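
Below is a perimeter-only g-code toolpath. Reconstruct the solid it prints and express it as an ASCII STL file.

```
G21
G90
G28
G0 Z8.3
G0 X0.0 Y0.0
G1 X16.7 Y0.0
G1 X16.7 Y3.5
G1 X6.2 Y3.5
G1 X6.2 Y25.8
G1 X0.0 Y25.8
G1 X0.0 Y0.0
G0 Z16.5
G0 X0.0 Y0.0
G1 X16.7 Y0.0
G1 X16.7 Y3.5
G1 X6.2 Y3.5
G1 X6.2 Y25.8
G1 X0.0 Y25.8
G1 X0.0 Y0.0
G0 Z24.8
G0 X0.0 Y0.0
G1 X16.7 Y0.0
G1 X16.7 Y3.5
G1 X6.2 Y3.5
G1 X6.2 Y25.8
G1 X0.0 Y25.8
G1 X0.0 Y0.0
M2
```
solid part
  facet normal 0.0000 0.0000 -1.0000
    outer loop
      vertex 16.7 3.5 0.0
      vertex 16.7 0.0 0.0
      vertex 0.0 0.0 0.0
    endloop
  endfacet
  facet normal 0.0000 0.0000 -1.0000
    outer loop
      vertex 6.2 3.5 0.0
      vertex 16.7 3.5 0.0
      vertex 0.0 0.0 0.0
    endloop
  endfacet
  facet normal 0.0000 0.0000 -1.0000
    outer loop
      vertex 6.2 25.8 0.0
      vertex 6.2 3.5 0.0
      vertex 0.0 0.0 0.0
    endloop
  endfacet
  facet normal 0.0000 0.0000 -1.0000
    outer loop
      vertex 0.0 25.8 0.0
      vertex 6.2 25.8 0.0
      vertex 0.0 0.0 0.0
    endloop
  endfacet
  facet normal 0.0000 0.0000 1.0000
    outer loop
      vertex 0.0 0.0 24.8
      vertex 16.7 0.0 24.8
      vertex 16.7 3.5 24.8
    endloop
  endfacet
  facet normal 0.0000 0.0000 1.0000
    outer loop
      vertex 0.0 0.0 24.8
      vertex 16.7 3.5 24.8
      vertex 6.2 3.5 24.8
    endloop
  endfacet
  facet normal 0.0000 0.0000 1.0000
    outer loop
      vertex 0.0 0.0 24.8
      vertex 6.2 3.5 24.8
      vertex 6.2 25.8 24.8
    endloop
  endfacet
  facet normal 0.0000 0.0000 1.0000
    outer loop
      vertex 0.0 0.0 24.8
      vertex 6.2 25.8 24.8
      vertex 0.0 25.8 24.8
    endloop
  endfacet
  facet normal 0.0000 -1.0000 0.0000
    outer loop
      vertex 0.0 0.0 0.0
      vertex 16.7 0.0 0.0
      vertex 16.7 0.0 24.8
    endloop
  endfacet
  facet normal 0.0000 -1.0000 0.0000
    outer loop
      vertex 0.0 0.0 0.0
      vertex 16.7 0.0 24.8
      vertex 0.0 0.0 24.8
    endloop
  endfacet
  facet normal 1.0000 0.0000 0.0000
    outer loop
      vertex 16.7 0.0 0.0
      vertex 16.7 3.5 0.0
      vertex 16.7 3.5 24.8
    endloop
  endfacet
  facet normal 1.0000 0.0000 0.0000
    outer loop
      vertex 16.7 0.0 0.0
      vertex 16.7 3.5 24.8
      vertex 16.7 0.0 24.8
    endloop
  endfacet
  facet normal 0.0000 1.0000 0.0000
    outer loop
      vertex 16.7 3.5 0.0
      vertex 6.2 3.5 0.0
      vertex 6.2 3.5 24.8
    endloop
  endfacet
  facet normal 0.0000 1.0000 0.0000
    outer loop
      vertex 16.7 3.5 0.0
      vertex 6.2 3.5 24.8
      vertex 16.7 3.5 24.8
    endloop
  endfacet
  facet normal 1.0000 0.0000 0.0000
    outer loop
      vertex 6.2 3.5 0.0
      vertex 6.2 25.8 0.0
      vertex 6.2 25.8 24.8
    endloop
  endfacet
  facet normal 1.0000 0.0000 0.0000
    outer loop
      vertex 6.2 3.5 0.0
      vertex 6.2 25.8 24.8
      vertex 6.2 3.5 24.8
    endloop
  endfacet
  facet normal 0.0000 1.0000 0.0000
    outer loop
      vertex 6.2 25.8 0.0
      vertex 0.0 25.8 0.0
      vertex 0.0 25.8 24.8
    endloop
  endfacet
  facet normal 0.0000 1.0000 0.0000
    outer loop
      vertex 6.2 25.8 0.0
      vertex 0.0 25.8 24.8
      vertex 6.2 25.8 24.8
    endloop
  endfacet
  facet normal -1.0000 0.0000 0.0000
    outer loop
      vertex 0.0 25.8 0.0
      vertex 0.0 0.0 0.0
      vertex 0.0 0.0 24.8
    endloop
  endfacet
  facet normal -1.0000 0.0000 0.0000
    outer loop
      vertex 0.0 25.8 0.0
      vertex 0.0 0.0 24.8
      vertex 0.0 25.8 24.8
    endloop
  endfacet
endsolid part

The G0 Z moves step by Δz≈8.3 mm. Every layer's G1 loop is the same polygon, so the solid is a straight extrusion of it from z=0 to z≈24.8. Closing with flat bottom and top caps and triangulating gives 20 facets — an L-shaped prism: outer 16.7 × 25.8 mm, arm thicknesses ≈ 3.5 mm (horizontal) and 6.2 mm (vertical), extruded 24.8 mm in z.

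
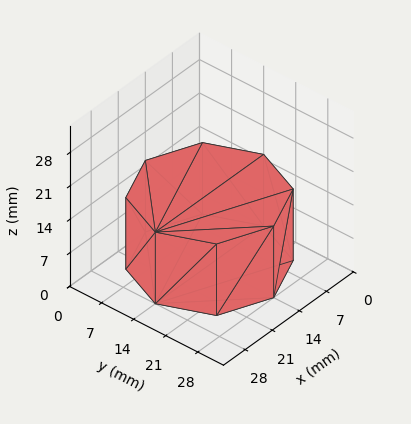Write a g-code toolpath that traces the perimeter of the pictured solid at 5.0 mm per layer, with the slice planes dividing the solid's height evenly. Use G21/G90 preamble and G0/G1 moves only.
Reading the render: the shape is a regular 8-sided prism (a cylinder approximated with 8 flat sides), circumscribed radius ≈ 14 mm, height ≈ 15 mm (dimensions read to the nearest mm from the axis ticks). For the g-code, the solid's height is divided into equal slices at the stated Δz and each level perimeter traced with G1 moves after a G0 lift.

; perimeter-only toolpath
G21 ; units = mm
G90 ; absolute positioning
G28 ; home
; layer 1
G0 Z5.0
G0 X28.0 Y14.0
G1 X23.9 Y23.9
G1 X14.0 Y28.0
G1 X4.1 Y23.9
G1 X0.0 Y14.0
G1 X4.1 Y4.1
G1 X14.0 Y0.0
G1 X23.9 Y4.1
G1 X28.0 Y14.0
; layer 2
G0 Z10.0
G0 X28.0 Y14.0
G1 X23.9 Y23.9
G1 X14.0 Y28.0
G1 X4.1 Y23.9
G1 X0.0 Y14.0
G1 X4.1 Y4.1
G1 X14.0 Y0.0
G1 X23.9 Y4.1
G1 X28.0 Y14.0
; layer 3
G0 Z15.0
G0 X28.0 Y14.0
G1 X23.9 Y23.9
G1 X14.0 Y28.0
G1 X4.1 Y23.9
G1 X0.0 Y14.0
G1 X4.1 Y4.1
G1 X14.0 Y0.0
G1 X23.9 Y4.1
G1 X28.0 Y14.0
M2 ; end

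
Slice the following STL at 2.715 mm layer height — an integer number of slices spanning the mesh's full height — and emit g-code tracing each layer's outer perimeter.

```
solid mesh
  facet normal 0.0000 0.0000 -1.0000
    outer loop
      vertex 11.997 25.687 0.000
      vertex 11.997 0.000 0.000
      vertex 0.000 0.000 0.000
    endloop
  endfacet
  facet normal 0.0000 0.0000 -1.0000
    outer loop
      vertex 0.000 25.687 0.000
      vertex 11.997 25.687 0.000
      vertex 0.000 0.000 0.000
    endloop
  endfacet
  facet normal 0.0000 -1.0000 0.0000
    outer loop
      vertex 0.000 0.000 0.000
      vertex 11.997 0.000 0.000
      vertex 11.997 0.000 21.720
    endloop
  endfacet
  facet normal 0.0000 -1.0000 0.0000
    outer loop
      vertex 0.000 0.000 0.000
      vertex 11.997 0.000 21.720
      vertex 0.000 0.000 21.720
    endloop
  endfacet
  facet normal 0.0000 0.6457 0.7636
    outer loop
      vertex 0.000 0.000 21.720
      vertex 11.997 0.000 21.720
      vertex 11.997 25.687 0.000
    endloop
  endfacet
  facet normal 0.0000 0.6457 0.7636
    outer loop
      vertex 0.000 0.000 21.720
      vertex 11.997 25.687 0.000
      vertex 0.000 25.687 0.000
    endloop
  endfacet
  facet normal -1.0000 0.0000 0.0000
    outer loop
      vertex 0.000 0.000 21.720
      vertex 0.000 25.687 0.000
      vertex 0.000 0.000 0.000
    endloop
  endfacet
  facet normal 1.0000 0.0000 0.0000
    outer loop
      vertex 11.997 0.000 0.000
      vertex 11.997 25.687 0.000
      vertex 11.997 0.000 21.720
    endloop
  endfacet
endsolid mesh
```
; perimeter-only toolpath
G21 ; units = mm
G90 ; absolute positioning
G28 ; home
; layer 1
G0 Z2.715
G0 X0.000 Y0.000
G1 X11.997 Y0.000
G1 X11.997 Y22.476
G1 X0.000 Y22.476
G1 X0.000 Y0.000
; layer 2
G0 Z5.430
G0 X0.000 Y0.000
G1 X11.997 Y0.000
G1 X11.997 Y19.265
G1 X0.000 Y19.265
G1 X0.000 Y0.000
; layer 3
G0 Z8.145
G0 X0.000 Y0.000
G1 X11.997 Y0.000
G1 X11.997 Y16.054
G1 X0.000 Y16.054
G1 X0.000 Y0.000
; layer 4
G0 Z10.860
G0 X0.000 Y0.000
G1 X11.997 Y0.000
G1 X11.997 Y12.844
G1 X0.000 Y12.844
G1 X0.000 Y0.000
; layer 5
G0 Z13.575
G0 X0.000 Y0.000
G1 X11.997 Y0.000
G1 X11.997 Y9.633
G1 X0.000 Y9.633
G1 X0.000 Y0.000
; layer 6
G0 Z16.290
G0 X0.000 Y0.000
G1 X11.997 Y0.000
G1 X11.997 Y6.422
G1 X0.000 Y6.422
G1 X0.000 Y0.000
; layer 7
G0 Z19.005
G0 X0.000 Y0.000
G1 X11.997 Y0.000
G1 X11.997 Y3.211
G1 X0.000 Y3.211
G1 X0.000 Y0.000
M2 ; end

The solid is a wedge (ramp): 12 × 25.7 mm base, rising to 21.7 mm along the y=0 edge and sloping linearly to z=0 at y=25.7. Slicing at Δz = 2.715 mm — 8 equal slices spanning the solid's height, so layer i sits at z = i·h/8 — gives 7 non-empty perimeters. Each is a 4-segment closed polygon; G0 lifts to the layer z and rapids to the start vertex, then G1 traces the edges. The cross-section shrinks linearly with z (the slice at the apex is degenerate and omitted).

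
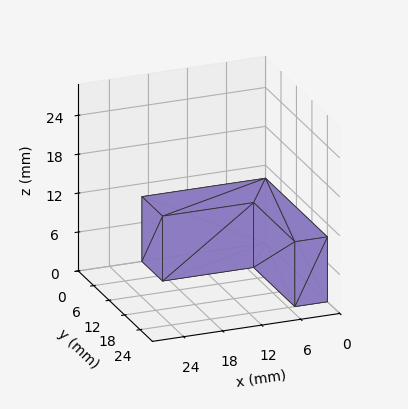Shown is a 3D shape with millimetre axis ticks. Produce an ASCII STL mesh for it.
Reading the render: the shape is an L-shaped prism: outer 19 × 24 mm, arm thicknesses ≈ 8 mm (horizontal) and 5 mm (vertical), extruded 10 mm in z (dimensions read to the nearest mm from the axis ticks). For the STL, each face is triangulated and given an outward normal.

solid part
  facet normal 0.0000 0.0000 -1.0000
    outer loop
      vertex 19.0 8.0 0.0
      vertex 19.0 0.0 0.0
      vertex 0.0 0.0 0.0
    endloop
  endfacet
  facet normal 0.0000 0.0000 -1.0000
    outer loop
      vertex 5.0 8.0 0.0
      vertex 19.0 8.0 0.0
      vertex 0.0 0.0 0.0
    endloop
  endfacet
  facet normal 0.0000 0.0000 -1.0000
    outer loop
      vertex 5.0 24.0 0.0
      vertex 5.0 8.0 0.0
      vertex 0.0 0.0 0.0
    endloop
  endfacet
  facet normal 0.0000 0.0000 -1.0000
    outer loop
      vertex 0.0 24.0 0.0
      vertex 5.0 24.0 0.0
      vertex 0.0 0.0 0.0
    endloop
  endfacet
  facet normal 0.0000 0.0000 1.0000
    outer loop
      vertex 0.0 0.0 10.0
      vertex 19.0 0.0 10.0
      vertex 19.0 8.0 10.0
    endloop
  endfacet
  facet normal 0.0000 0.0000 1.0000
    outer loop
      vertex 0.0 0.0 10.0
      vertex 19.0 8.0 10.0
      vertex 5.0 8.0 10.0
    endloop
  endfacet
  facet normal 0.0000 0.0000 1.0000
    outer loop
      vertex 0.0 0.0 10.0
      vertex 5.0 8.0 10.0
      vertex 5.0 24.0 10.0
    endloop
  endfacet
  facet normal 0.0000 0.0000 1.0000
    outer loop
      vertex 0.0 0.0 10.0
      vertex 5.0 24.0 10.0
      vertex 0.0 24.0 10.0
    endloop
  endfacet
  facet normal 0.0000 -1.0000 0.0000
    outer loop
      vertex 0.0 0.0 0.0
      vertex 19.0 0.0 0.0
      vertex 19.0 0.0 10.0
    endloop
  endfacet
  facet normal 0.0000 -1.0000 0.0000
    outer loop
      vertex 0.0 0.0 0.0
      vertex 19.0 0.0 10.0
      vertex 0.0 0.0 10.0
    endloop
  endfacet
  facet normal 1.0000 0.0000 0.0000
    outer loop
      vertex 19.0 0.0 0.0
      vertex 19.0 8.0 0.0
      vertex 19.0 8.0 10.0
    endloop
  endfacet
  facet normal 1.0000 0.0000 0.0000
    outer loop
      vertex 19.0 0.0 0.0
      vertex 19.0 8.0 10.0
      vertex 19.0 0.0 10.0
    endloop
  endfacet
  facet normal 0.0000 1.0000 0.0000
    outer loop
      vertex 19.0 8.0 0.0
      vertex 5.0 8.0 0.0
      vertex 5.0 8.0 10.0
    endloop
  endfacet
  facet normal 0.0000 1.0000 0.0000
    outer loop
      vertex 19.0 8.0 0.0
      vertex 5.0 8.0 10.0
      vertex 19.0 8.0 10.0
    endloop
  endfacet
  facet normal 1.0000 0.0000 0.0000
    outer loop
      vertex 5.0 8.0 0.0
      vertex 5.0 24.0 0.0
      vertex 5.0 24.0 10.0
    endloop
  endfacet
  facet normal 1.0000 0.0000 0.0000
    outer loop
      vertex 5.0 8.0 0.0
      vertex 5.0 24.0 10.0
      vertex 5.0 8.0 10.0
    endloop
  endfacet
  facet normal 0.0000 1.0000 0.0000
    outer loop
      vertex 5.0 24.0 0.0
      vertex 0.0 24.0 0.0
      vertex 0.0 24.0 10.0
    endloop
  endfacet
  facet normal 0.0000 1.0000 0.0000
    outer loop
      vertex 5.0 24.0 0.0
      vertex 0.0 24.0 10.0
      vertex 5.0 24.0 10.0
    endloop
  endfacet
  facet normal -1.0000 0.0000 0.0000
    outer loop
      vertex 0.0 24.0 0.0
      vertex 0.0 0.0 0.0
      vertex 0.0 0.0 10.0
    endloop
  endfacet
  facet normal -1.0000 0.0000 0.0000
    outer loop
      vertex 0.0 24.0 0.0
      vertex 0.0 0.0 10.0
      vertex 0.0 24.0 10.0
    endloop
  endfacet
endsolid part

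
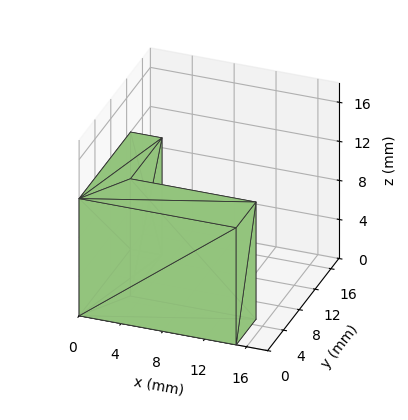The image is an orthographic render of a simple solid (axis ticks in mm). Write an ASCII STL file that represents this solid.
Reading the render: the shape is an L-shaped prism: outer 15 × 13 mm, arm thicknesses ≈ 5 mm (horizontal) and 3 mm (vertical), extruded 12 mm in z (dimensions read to the nearest mm from the axis ticks). For the STL, each face is triangulated and given an outward normal.

solid part
  facet normal 0.0000 0.0000 -1.0000
    outer loop
      vertex 15.0 5.0 0.0
      vertex 15.0 0.0 0.0
      vertex 0.0 0.0 0.0
    endloop
  endfacet
  facet normal 0.0000 0.0000 -1.0000
    outer loop
      vertex 3.0 5.0 0.0
      vertex 15.0 5.0 0.0
      vertex 0.0 0.0 0.0
    endloop
  endfacet
  facet normal 0.0000 0.0000 -1.0000
    outer loop
      vertex 3.0 13.0 0.0
      vertex 3.0 5.0 0.0
      vertex 0.0 0.0 0.0
    endloop
  endfacet
  facet normal 0.0000 0.0000 -1.0000
    outer loop
      vertex 0.0 13.0 0.0
      vertex 3.0 13.0 0.0
      vertex 0.0 0.0 0.0
    endloop
  endfacet
  facet normal 0.0000 0.0000 1.0000
    outer loop
      vertex 0.0 0.0 12.0
      vertex 15.0 0.0 12.0
      vertex 15.0 5.0 12.0
    endloop
  endfacet
  facet normal 0.0000 0.0000 1.0000
    outer loop
      vertex 0.0 0.0 12.0
      vertex 15.0 5.0 12.0
      vertex 3.0 5.0 12.0
    endloop
  endfacet
  facet normal 0.0000 0.0000 1.0000
    outer loop
      vertex 0.0 0.0 12.0
      vertex 3.0 5.0 12.0
      vertex 3.0 13.0 12.0
    endloop
  endfacet
  facet normal 0.0000 0.0000 1.0000
    outer loop
      vertex 0.0 0.0 12.0
      vertex 3.0 13.0 12.0
      vertex 0.0 13.0 12.0
    endloop
  endfacet
  facet normal 0.0000 -1.0000 0.0000
    outer loop
      vertex 0.0 0.0 0.0
      vertex 15.0 0.0 0.0
      vertex 15.0 0.0 12.0
    endloop
  endfacet
  facet normal 0.0000 -1.0000 0.0000
    outer loop
      vertex 0.0 0.0 0.0
      vertex 15.0 0.0 12.0
      vertex 0.0 0.0 12.0
    endloop
  endfacet
  facet normal 1.0000 0.0000 0.0000
    outer loop
      vertex 15.0 0.0 0.0
      vertex 15.0 5.0 0.0
      vertex 15.0 5.0 12.0
    endloop
  endfacet
  facet normal 1.0000 0.0000 0.0000
    outer loop
      vertex 15.0 0.0 0.0
      vertex 15.0 5.0 12.0
      vertex 15.0 0.0 12.0
    endloop
  endfacet
  facet normal 0.0000 1.0000 0.0000
    outer loop
      vertex 15.0 5.0 0.0
      vertex 3.0 5.0 0.0
      vertex 3.0 5.0 12.0
    endloop
  endfacet
  facet normal 0.0000 1.0000 0.0000
    outer loop
      vertex 15.0 5.0 0.0
      vertex 3.0 5.0 12.0
      vertex 15.0 5.0 12.0
    endloop
  endfacet
  facet normal 1.0000 0.0000 0.0000
    outer loop
      vertex 3.0 5.0 0.0
      vertex 3.0 13.0 0.0
      vertex 3.0 13.0 12.0
    endloop
  endfacet
  facet normal 1.0000 0.0000 0.0000
    outer loop
      vertex 3.0 5.0 0.0
      vertex 3.0 13.0 12.0
      vertex 3.0 5.0 12.0
    endloop
  endfacet
  facet normal 0.0000 1.0000 0.0000
    outer loop
      vertex 3.0 13.0 0.0
      vertex 0.0 13.0 0.0
      vertex 0.0 13.0 12.0
    endloop
  endfacet
  facet normal 0.0000 1.0000 0.0000
    outer loop
      vertex 3.0 13.0 0.0
      vertex 0.0 13.0 12.0
      vertex 3.0 13.0 12.0
    endloop
  endfacet
  facet normal -1.0000 0.0000 0.0000
    outer loop
      vertex 0.0 13.0 0.0
      vertex 0.0 0.0 0.0
      vertex 0.0 0.0 12.0
    endloop
  endfacet
  facet normal -1.0000 0.0000 0.0000
    outer loop
      vertex 0.0 13.0 0.0
      vertex 0.0 0.0 12.0
      vertex 0.0 13.0 12.0
    endloop
  endfacet
endsolid part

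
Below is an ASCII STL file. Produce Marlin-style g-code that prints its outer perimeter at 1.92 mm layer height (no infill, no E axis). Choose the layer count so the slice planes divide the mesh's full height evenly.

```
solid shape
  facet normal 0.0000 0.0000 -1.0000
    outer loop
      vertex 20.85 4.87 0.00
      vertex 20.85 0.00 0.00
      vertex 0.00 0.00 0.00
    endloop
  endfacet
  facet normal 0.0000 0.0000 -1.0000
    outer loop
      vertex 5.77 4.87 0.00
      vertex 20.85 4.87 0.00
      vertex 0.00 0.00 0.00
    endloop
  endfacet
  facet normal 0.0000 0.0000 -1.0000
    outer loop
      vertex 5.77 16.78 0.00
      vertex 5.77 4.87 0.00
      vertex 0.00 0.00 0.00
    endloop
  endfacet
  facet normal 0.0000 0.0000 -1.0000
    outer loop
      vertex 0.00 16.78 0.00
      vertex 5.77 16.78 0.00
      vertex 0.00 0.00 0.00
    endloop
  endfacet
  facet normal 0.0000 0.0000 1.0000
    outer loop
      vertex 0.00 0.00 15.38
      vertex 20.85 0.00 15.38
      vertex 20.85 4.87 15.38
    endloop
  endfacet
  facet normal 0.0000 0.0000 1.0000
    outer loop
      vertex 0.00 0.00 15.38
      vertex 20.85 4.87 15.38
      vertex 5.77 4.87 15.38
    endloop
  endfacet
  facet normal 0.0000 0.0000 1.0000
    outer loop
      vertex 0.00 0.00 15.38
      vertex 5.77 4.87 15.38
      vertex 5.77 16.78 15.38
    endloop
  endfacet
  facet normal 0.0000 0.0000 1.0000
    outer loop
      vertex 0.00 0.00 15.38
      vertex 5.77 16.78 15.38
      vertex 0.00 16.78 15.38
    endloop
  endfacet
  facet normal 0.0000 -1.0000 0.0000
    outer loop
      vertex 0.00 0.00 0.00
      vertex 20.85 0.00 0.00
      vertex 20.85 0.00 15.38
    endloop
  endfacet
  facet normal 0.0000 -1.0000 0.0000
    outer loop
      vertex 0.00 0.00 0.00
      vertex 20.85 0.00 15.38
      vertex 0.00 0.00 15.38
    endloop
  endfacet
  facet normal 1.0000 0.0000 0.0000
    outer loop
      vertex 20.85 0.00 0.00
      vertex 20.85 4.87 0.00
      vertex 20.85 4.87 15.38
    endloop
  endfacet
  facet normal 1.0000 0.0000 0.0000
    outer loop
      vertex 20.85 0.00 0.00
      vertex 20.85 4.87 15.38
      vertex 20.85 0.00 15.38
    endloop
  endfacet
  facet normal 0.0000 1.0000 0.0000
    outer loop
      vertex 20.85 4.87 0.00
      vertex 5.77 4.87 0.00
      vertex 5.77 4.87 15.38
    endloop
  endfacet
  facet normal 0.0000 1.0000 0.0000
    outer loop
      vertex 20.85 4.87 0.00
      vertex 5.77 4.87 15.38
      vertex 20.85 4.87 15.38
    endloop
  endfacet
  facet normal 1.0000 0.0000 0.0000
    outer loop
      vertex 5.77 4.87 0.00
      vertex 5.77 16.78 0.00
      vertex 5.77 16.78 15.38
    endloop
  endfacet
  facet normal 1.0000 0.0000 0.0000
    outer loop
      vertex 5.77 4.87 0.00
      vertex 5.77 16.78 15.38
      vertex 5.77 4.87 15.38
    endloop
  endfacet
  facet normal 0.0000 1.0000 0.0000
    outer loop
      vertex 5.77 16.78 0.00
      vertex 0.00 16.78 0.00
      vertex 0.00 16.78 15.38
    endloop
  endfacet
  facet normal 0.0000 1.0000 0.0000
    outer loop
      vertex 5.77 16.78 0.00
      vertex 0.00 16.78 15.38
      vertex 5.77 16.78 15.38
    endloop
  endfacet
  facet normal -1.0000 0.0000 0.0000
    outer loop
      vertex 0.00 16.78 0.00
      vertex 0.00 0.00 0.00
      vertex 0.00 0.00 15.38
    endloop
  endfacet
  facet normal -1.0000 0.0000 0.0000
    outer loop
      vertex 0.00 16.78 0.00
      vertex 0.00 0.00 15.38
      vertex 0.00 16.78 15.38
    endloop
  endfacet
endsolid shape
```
; perimeter-only toolpath
G21 ; units = mm
G90 ; absolute positioning
G28 ; home
; layer 1
G0 Z1.92
G0 X0.00 Y0.00
G1 X20.85 Y0.00
G1 X20.85 Y4.87
G1 X5.77 Y4.87
G1 X5.77 Y16.78
G1 X0.00 Y16.78
G1 X0.00 Y0.00
; layer 2
G0 Z3.85
G0 X0.00 Y0.00
G1 X20.85 Y0.00
G1 X20.85 Y4.87
G1 X5.77 Y4.87
G1 X5.77 Y16.78
G1 X0.00 Y16.78
G1 X0.00 Y0.00
; layer 3
G0 Z5.77
G0 X0.00 Y0.00
G1 X20.85 Y0.00
G1 X20.85 Y4.87
G1 X5.77 Y4.87
G1 X5.77 Y16.78
G1 X0.00 Y16.78
G1 X0.00 Y0.00
; layer 4
G0 Z7.69
G0 X0.00 Y0.00
G1 X20.85 Y0.00
G1 X20.85 Y4.87
G1 X5.77 Y4.87
G1 X5.77 Y16.78
G1 X0.00 Y16.78
G1 X0.00 Y0.00
; layer 5
G0 Z9.61
G0 X0.00 Y0.00
G1 X20.85 Y0.00
G1 X20.85 Y4.87
G1 X5.77 Y4.87
G1 X5.77 Y16.78
G1 X0.00 Y16.78
G1 X0.00 Y0.00
; layer 6
G0 Z11.54
G0 X0.00 Y0.00
G1 X20.85 Y0.00
G1 X20.85 Y4.87
G1 X5.77 Y4.87
G1 X5.77 Y16.78
G1 X0.00 Y16.78
G1 X0.00 Y0.00
; layer 7
G0 Z13.46
G0 X0.00 Y0.00
G1 X20.85 Y0.00
G1 X20.85 Y4.87
G1 X5.77 Y4.87
G1 X5.77 Y16.78
G1 X0.00 Y16.78
G1 X0.00 Y0.00
; layer 8
G0 Z15.38
G0 X0.00 Y0.00
G1 X20.85 Y0.00
G1 X20.85 Y4.87
G1 X5.77 Y4.87
G1 X5.77 Y16.78
G1 X0.00 Y16.78
G1 X0.00 Y0.00
M2 ; end

The solid is an L-shaped prism: outer 20.9 × 16.8 mm, arm thicknesses ≈ 4.87 mm (horizontal) and 5.77 mm (vertical), extruded 15.4 mm in z. Slicing at Δz = 1.92 mm — 8 equal slices spanning the solid's height, so layer i sits at z = i·h/8 — gives 8 non-empty perimeters. Each is a 6-segment closed polygon; G0 lifts to the layer z and rapids to the start vertex, then G1 traces the edges.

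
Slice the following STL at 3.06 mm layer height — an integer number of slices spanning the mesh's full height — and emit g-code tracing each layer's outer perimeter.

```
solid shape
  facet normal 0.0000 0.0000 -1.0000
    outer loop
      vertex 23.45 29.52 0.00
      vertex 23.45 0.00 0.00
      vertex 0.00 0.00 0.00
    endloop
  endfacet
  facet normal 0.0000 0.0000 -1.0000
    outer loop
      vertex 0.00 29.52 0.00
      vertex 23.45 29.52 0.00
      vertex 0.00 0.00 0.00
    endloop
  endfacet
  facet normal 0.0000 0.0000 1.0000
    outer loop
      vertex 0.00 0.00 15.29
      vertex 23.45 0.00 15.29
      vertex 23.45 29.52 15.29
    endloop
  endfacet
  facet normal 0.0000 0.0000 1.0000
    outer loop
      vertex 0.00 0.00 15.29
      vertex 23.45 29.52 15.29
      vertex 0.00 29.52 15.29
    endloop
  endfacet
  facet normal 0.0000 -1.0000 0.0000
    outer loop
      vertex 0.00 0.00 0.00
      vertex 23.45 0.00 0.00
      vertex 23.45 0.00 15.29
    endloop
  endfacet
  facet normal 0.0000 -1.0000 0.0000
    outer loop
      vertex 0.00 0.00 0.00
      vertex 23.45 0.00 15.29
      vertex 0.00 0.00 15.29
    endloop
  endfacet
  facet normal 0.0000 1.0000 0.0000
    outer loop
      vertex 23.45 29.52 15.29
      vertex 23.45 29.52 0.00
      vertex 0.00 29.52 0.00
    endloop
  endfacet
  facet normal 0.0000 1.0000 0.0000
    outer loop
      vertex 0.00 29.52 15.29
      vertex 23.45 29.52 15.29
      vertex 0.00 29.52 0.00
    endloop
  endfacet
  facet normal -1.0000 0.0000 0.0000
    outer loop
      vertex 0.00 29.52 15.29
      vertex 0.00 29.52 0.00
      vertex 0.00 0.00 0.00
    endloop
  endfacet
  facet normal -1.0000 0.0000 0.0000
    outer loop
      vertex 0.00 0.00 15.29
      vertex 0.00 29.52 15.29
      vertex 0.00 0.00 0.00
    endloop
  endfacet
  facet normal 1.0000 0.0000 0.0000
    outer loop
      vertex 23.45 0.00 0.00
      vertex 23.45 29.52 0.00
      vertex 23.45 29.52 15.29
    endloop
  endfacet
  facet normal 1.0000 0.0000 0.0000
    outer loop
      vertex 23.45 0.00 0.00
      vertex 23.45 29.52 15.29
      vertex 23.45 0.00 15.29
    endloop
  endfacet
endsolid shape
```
; perimeter-only toolpath
G21 ; units = mm
G90 ; absolute positioning
G28 ; home
; layer 1
G0 Z3.06
G0 X0.00 Y0.00
G1 X23.45 Y0.00
G1 X23.45 Y29.52
G1 X0.00 Y29.52
G1 X0.00 Y0.00
; layer 2
G0 Z6.12
G0 X0.00 Y0.00
G1 X23.45 Y0.00
G1 X23.45 Y29.52
G1 X0.00 Y29.52
G1 X0.00 Y0.00
; layer 3
G0 Z9.17
G0 X0.00 Y0.00
G1 X23.45 Y0.00
G1 X23.45 Y29.52
G1 X0.00 Y29.52
G1 X0.00 Y0.00
; layer 4
G0 Z12.23
G0 X0.00 Y0.00
G1 X23.45 Y0.00
G1 X23.45 Y29.52
G1 X0.00 Y29.52
G1 X0.00 Y0.00
; layer 5
G0 Z15.29
G0 X0.00 Y0.00
G1 X23.45 Y0.00
G1 X23.45 Y29.52
G1 X0.00 Y29.52
G1 X0.00 Y0.00
M2 ; end

The solid is a rectangular box, roughly 23.4 × 29.5 mm footprint and 15.3 mm tall. Slicing at Δz = 3.06 mm — 5 equal slices spanning the solid's height, so layer i sits at z = i·h/5 — gives 5 non-empty perimeters. Each is a 4-segment closed polygon; G0 lifts to the layer z and rapids to the start vertex, then G1 traces the edges.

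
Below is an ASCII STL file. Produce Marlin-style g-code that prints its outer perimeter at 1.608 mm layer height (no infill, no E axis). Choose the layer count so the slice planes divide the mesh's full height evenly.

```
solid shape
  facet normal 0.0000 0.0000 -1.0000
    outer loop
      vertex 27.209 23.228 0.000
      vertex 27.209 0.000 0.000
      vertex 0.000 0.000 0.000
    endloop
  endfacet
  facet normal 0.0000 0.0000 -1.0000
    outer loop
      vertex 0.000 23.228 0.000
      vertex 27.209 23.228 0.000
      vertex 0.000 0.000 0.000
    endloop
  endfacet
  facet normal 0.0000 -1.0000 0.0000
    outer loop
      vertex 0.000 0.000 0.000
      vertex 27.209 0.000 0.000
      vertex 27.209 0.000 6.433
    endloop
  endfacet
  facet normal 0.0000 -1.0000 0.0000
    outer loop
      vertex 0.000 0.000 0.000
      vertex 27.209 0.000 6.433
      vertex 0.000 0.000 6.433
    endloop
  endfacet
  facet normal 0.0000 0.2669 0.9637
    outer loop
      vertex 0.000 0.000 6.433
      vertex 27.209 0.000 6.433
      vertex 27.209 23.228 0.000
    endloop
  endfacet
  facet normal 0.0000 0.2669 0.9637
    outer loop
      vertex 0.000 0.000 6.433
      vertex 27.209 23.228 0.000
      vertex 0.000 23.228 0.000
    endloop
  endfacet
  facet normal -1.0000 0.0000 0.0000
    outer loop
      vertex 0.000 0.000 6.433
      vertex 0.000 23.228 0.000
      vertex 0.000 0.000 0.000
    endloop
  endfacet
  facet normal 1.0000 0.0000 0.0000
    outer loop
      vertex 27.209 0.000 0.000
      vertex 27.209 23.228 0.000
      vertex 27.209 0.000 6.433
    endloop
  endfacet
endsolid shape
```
; perimeter-only toolpath
G21 ; units = mm
G90 ; absolute positioning
G28 ; home
; layer 1
G0 Z1.608
G0 X0.000 Y0.000
G1 X27.209 Y0.000
G1 X27.209 Y17.421
G1 X0.000 Y17.421
G1 X0.000 Y0.000
; layer 2
G0 Z3.216
G0 X0.000 Y0.000
G1 X27.209 Y0.000
G1 X27.209 Y11.614
G1 X0.000 Y11.614
G1 X0.000 Y0.000
; layer 3
G0 Z4.825
G0 X0.000 Y0.000
G1 X27.209 Y0.000
G1 X27.209 Y5.807
G1 X0.000 Y5.807
G1 X0.000 Y0.000
M2 ; end

The solid is a wedge (ramp): 27.2 × 23.2 mm base, rising to 6.43 mm along the y=0 edge and sloping linearly to z=0 at y=23.2. Slicing at Δz = 1.608 mm — 4 equal slices spanning the solid's height, so layer i sits at z = i·h/4 — gives 3 non-empty perimeters. Each is a 4-segment closed polygon; G0 lifts to the layer z and rapids to the start vertex, then G1 traces the edges. The cross-section shrinks linearly with z (the slice at the apex is degenerate and omitted).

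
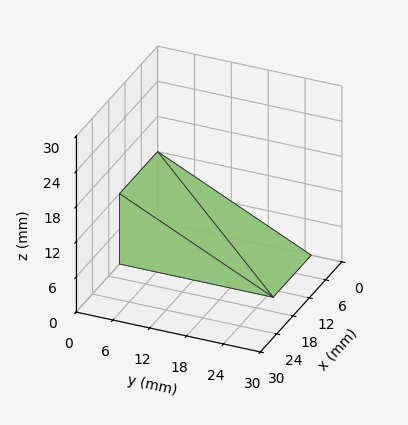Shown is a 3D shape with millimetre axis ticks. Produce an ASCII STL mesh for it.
Reading the render: the shape is a wedge (ramp): 14 × 25 mm base, rising to 12 mm along the y=0 edge and sloping linearly to z=0 at y=25 (dimensions read to the nearest mm from the axis ticks). For the STL, each face is triangulated and given an outward normal.

solid part
  facet normal 0.0000 0.0000 -1.0000
    outer loop
      vertex 14.0 25.0 0.0
      vertex 14.0 0.0 0.0
      vertex 0.0 0.0 0.0
    endloop
  endfacet
  facet normal 0.0000 0.0000 -1.0000
    outer loop
      vertex 0.0 25.0 0.0
      vertex 14.0 25.0 0.0
      vertex 0.0 0.0 0.0
    endloop
  endfacet
  facet normal 0.0000 -1.0000 0.0000
    outer loop
      vertex 0.0 0.0 0.0
      vertex 14.0 0.0 0.0
      vertex 14.0 0.0 12.0
    endloop
  endfacet
  facet normal 0.0000 -1.0000 0.0000
    outer loop
      vertex 0.0 0.0 0.0
      vertex 14.0 0.0 12.0
      vertex 0.0 0.0 12.0
    endloop
  endfacet
  facet normal 0.0000 0.4327 0.9015
    outer loop
      vertex 0.0 0.0 12.0
      vertex 14.0 0.0 12.0
      vertex 14.0 25.0 0.0
    endloop
  endfacet
  facet normal 0.0000 0.4327 0.9015
    outer loop
      vertex 0.0 0.0 12.0
      vertex 14.0 25.0 0.0
      vertex 0.0 25.0 0.0
    endloop
  endfacet
  facet normal -1.0000 0.0000 0.0000
    outer loop
      vertex 0.0 0.0 12.0
      vertex 0.0 25.0 0.0
      vertex 0.0 0.0 0.0
    endloop
  endfacet
  facet normal 1.0000 0.0000 0.0000
    outer loop
      vertex 14.0 0.0 0.0
      vertex 14.0 25.0 0.0
      vertex 14.0 0.0 12.0
    endloop
  endfacet
endsolid part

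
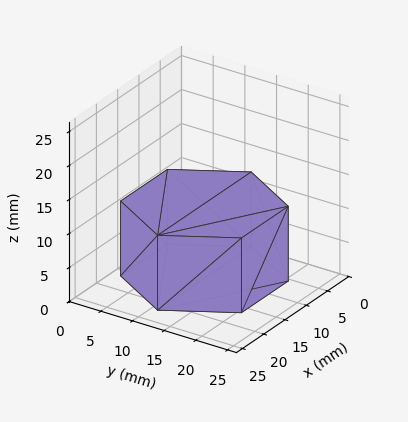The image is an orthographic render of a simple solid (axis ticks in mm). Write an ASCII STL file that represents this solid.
Reading the render: the shape is a regular 6-sided prism (a cylinder approximated with 6 flat sides), circumscribed radius ≈ 11 mm, height ≈ 11 mm (dimensions read to the nearest mm from the axis ticks). For the STL, each face is triangulated and given an outward normal.

solid part
  facet normal 0.0000 0.0000 -1.0000
    outer loop
      vertex 5.50 20.53 0.00
      vertex 16.50 20.53 0.00
      vertex 22.00 11.00 0.00
    endloop
  endfacet
  facet normal 0.0000 0.0000 -1.0000
    outer loop
      vertex 0.00 11.00 0.00
      vertex 5.50 20.53 0.00
      vertex 22.00 11.00 0.00
    endloop
  endfacet
  facet normal 0.0000 0.0000 -1.0000
    outer loop
      vertex 5.50 1.47 0.00
      vertex 0.00 11.00 0.00
      vertex 22.00 11.00 0.00
    endloop
  endfacet
  facet normal 0.0000 0.0000 -1.0000
    outer loop
      vertex 16.50 1.47 0.00
      vertex 5.50 1.47 0.00
      vertex 22.00 11.00 0.00
    endloop
  endfacet
  facet normal 0.0000 0.0000 1.0000
    outer loop
      vertex 22.00 11.00 11.00
      vertex 16.50 20.53 11.00
      vertex 5.50 20.53 11.00
    endloop
  endfacet
  facet normal 0.0000 0.0000 1.0000
    outer loop
      vertex 22.00 11.00 11.00
      vertex 5.50 20.53 11.00
      vertex 0.00 11.00 11.00
    endloop
  endfacet
  facet normal 0.0000 0.0000 1.0000
    outer loop
      vertex 22.00 11.00 11.00
      vertex 0.00 11.00 11.00
      vertex 5.50 1.47 11.00
    endloop
  endfacet
  facet normal 0.0000 0.0000 1.0000
    outer loop
      vertex 22.00 11.00 11.00
      vertex 5.50 1.47 11.00
      vertex 16.50 1.47 11.00
    endloop
  endfacet
  facet normal 0.8661 0.4999 0.0000
    outer loop
      vertex 22.00 11.00 0.00
      vertex 16.50 20.53 0.00
      vertex 16.50 20.53 11.00
    endloop
  endfacet
  facet normal 0.8661 0.4999 0.0000
    outer loop
      vertex 22.00 11.00 0.00
      vertex 16.50 20.53 11.00
      vertex 22.00 11.00 11.00
    endloop
  endfacet
  facet normal 0.0000 1.0000 0.0000
    outer loop
      vertex 16.50 20.53 0.00
      vertex 5.50 20.53 0.00
      vertex 5.50 20.53 11.00
    endloop
  endfacet
  facet normal 0.0000 1.0000 0.0000
    outer loop
      vertex 16.50 20.53 0.00
      vertex 5.50 20.53 11.00
      vertex 16.50 20.53 11.00
    endloop
  endfacet
  facet normal -0.8661 0.4999 0.0000
    outer loop
      vertex 5.50 20.53 0.00
      vertex 0.00 11.00 0.00
      vertex 0.00 11.00 11.00
    endloop
  endfacet
  facet normal -0.8661 0.4999 0.0000
    outer loop
      vertex 5.50 20.53 0.00
      vertex 0.00 11.00 11.00
      vertex 5.50 20.53 11.00
    endloop
  endfacet
  facet normal -0.8661 -0.4999 0.0000
    outer loop
      vertex 0.00 11.00 0.00
      vertex 5.50 1.47 0.00
      vertex 5.50 1.47 11.00
    endloop
  endfacet
  facet normal -0.8661 -0.4999 0.0000
    outer loop
      vertex 0.00 11.00 0.00
      vertex 5.50 1.47 11.00
      vertex 0.00 11.00 11.00
    endloop
  endfacet
  facet normal 0.0000 -1.0000 0.0000
    outer loop
      vertex 5.50 1.47 0.00
      vertex 16.50 1.47 0.00
      vertex 16.50 1.47 11.00
    endloop
  endfacet
  facet normal 0.0000 -1.0000 0.0000
    outer loop
      vertex 5.50 1.47 0.00
      vertex 16.50 1.47 11.00
      vertex 5.50 1.47 11.00
    endloop
  endfacet
  facet normal 0.8661 -0.4999 0.0000
    outer loop
      vertex 16.50 1.47 0.00
      vertex 22.00 11.00 0.00
      vertex 22.00 11.00 11.00
    endloop
  endfacet
  facet normal 0.8661 -0.4999 0.0000
    outer loop
      vertex 16.50 1.47 0.00
      vertex 22.00 11.00 11.00
      vertex 16.50 1.47 11.00
    endloop
  endfacet
endsolid part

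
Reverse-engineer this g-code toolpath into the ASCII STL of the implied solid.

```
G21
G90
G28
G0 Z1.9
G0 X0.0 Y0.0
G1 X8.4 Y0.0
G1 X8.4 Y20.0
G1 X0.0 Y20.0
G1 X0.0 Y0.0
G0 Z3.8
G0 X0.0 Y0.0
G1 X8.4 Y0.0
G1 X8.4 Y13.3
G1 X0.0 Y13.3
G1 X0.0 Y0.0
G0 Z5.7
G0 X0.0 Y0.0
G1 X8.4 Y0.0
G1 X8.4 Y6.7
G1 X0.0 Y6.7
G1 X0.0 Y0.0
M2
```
solid part
  facet normal 0.0000 0.0000 -1.0000
    outer loop
      vertex 8.4 26.6 0.0
      vertex 8.4 0.0 0.0
      vertex 0.0 0.0 0.0
    endloop
  endfacet
  facet normal 0.0000 0.0000 -1.0000
    outer loop
      vertex 0.0 26.6 0.0
      vertex 8.4 26.6 0.0
      vertex 0.0 0.0 0.0
    endloop
  endfacet
  facet normal 0.0000 -1.0000 0.0000
    outer loop
      vertex 0.0 0.0 0.0
      vertex 8.4 0.0 0.0
      vertex 8.4 0.0 7.6
    endloop
  endfacet
  facet normal 0.0000 -1.0000 0.0000
    outer loop
      vertex 0.0 0.0 0.0
      vertex 8.4 0.0 7.6
      vertex 0.0 0.0 7.6
    endloop
  endfacet
  facet normal 0.0000 0.2747 0.9615
    outer loop
      vertex 0.0 0.0 7.6
      vertex 8.4 0.0 7.6
      vertex 8.4 26.6 0.0
    endloop
  endfacet
  facet normal 0.0000 0.2747 0.9615
    outer loop
      vertex 0.0 0.0 7.6
      vertex 8.4 26.6 0.0
      vertex 0.0 26.6 0.0
    endloop
  endfacet
  facet normal -1.0000 0.0000 0.0000
    outer loop
      vertex 0.0 0.0 7.6
      vertex 0.0 26.6 0.0
      vertex 0.0 0.0 0.0
    endloop
  endfacet
  facet normal 1.0000 0.0000 0.0000
    outer loop
      vertex 8.4 0.0 0.0
      vertex 8.4 26.6 0.0
      vertex 8.4 0.0 7.6
    endloop
  endfacet
endsolid part

The G0 Z moves step by Δz≈1.9 mm. The G1 loops shrink linearly with z, so the solid tapers from its base footprint up to z≈7.6. Closing with a flat bottom cap and the tapered top and triangulating gives 8 facets — a wedge (ramp): 8.4 × 26.6 mm base, rising to 7.6 mm along the y=0 edge and sloping linearly to z=0 at y=26.6.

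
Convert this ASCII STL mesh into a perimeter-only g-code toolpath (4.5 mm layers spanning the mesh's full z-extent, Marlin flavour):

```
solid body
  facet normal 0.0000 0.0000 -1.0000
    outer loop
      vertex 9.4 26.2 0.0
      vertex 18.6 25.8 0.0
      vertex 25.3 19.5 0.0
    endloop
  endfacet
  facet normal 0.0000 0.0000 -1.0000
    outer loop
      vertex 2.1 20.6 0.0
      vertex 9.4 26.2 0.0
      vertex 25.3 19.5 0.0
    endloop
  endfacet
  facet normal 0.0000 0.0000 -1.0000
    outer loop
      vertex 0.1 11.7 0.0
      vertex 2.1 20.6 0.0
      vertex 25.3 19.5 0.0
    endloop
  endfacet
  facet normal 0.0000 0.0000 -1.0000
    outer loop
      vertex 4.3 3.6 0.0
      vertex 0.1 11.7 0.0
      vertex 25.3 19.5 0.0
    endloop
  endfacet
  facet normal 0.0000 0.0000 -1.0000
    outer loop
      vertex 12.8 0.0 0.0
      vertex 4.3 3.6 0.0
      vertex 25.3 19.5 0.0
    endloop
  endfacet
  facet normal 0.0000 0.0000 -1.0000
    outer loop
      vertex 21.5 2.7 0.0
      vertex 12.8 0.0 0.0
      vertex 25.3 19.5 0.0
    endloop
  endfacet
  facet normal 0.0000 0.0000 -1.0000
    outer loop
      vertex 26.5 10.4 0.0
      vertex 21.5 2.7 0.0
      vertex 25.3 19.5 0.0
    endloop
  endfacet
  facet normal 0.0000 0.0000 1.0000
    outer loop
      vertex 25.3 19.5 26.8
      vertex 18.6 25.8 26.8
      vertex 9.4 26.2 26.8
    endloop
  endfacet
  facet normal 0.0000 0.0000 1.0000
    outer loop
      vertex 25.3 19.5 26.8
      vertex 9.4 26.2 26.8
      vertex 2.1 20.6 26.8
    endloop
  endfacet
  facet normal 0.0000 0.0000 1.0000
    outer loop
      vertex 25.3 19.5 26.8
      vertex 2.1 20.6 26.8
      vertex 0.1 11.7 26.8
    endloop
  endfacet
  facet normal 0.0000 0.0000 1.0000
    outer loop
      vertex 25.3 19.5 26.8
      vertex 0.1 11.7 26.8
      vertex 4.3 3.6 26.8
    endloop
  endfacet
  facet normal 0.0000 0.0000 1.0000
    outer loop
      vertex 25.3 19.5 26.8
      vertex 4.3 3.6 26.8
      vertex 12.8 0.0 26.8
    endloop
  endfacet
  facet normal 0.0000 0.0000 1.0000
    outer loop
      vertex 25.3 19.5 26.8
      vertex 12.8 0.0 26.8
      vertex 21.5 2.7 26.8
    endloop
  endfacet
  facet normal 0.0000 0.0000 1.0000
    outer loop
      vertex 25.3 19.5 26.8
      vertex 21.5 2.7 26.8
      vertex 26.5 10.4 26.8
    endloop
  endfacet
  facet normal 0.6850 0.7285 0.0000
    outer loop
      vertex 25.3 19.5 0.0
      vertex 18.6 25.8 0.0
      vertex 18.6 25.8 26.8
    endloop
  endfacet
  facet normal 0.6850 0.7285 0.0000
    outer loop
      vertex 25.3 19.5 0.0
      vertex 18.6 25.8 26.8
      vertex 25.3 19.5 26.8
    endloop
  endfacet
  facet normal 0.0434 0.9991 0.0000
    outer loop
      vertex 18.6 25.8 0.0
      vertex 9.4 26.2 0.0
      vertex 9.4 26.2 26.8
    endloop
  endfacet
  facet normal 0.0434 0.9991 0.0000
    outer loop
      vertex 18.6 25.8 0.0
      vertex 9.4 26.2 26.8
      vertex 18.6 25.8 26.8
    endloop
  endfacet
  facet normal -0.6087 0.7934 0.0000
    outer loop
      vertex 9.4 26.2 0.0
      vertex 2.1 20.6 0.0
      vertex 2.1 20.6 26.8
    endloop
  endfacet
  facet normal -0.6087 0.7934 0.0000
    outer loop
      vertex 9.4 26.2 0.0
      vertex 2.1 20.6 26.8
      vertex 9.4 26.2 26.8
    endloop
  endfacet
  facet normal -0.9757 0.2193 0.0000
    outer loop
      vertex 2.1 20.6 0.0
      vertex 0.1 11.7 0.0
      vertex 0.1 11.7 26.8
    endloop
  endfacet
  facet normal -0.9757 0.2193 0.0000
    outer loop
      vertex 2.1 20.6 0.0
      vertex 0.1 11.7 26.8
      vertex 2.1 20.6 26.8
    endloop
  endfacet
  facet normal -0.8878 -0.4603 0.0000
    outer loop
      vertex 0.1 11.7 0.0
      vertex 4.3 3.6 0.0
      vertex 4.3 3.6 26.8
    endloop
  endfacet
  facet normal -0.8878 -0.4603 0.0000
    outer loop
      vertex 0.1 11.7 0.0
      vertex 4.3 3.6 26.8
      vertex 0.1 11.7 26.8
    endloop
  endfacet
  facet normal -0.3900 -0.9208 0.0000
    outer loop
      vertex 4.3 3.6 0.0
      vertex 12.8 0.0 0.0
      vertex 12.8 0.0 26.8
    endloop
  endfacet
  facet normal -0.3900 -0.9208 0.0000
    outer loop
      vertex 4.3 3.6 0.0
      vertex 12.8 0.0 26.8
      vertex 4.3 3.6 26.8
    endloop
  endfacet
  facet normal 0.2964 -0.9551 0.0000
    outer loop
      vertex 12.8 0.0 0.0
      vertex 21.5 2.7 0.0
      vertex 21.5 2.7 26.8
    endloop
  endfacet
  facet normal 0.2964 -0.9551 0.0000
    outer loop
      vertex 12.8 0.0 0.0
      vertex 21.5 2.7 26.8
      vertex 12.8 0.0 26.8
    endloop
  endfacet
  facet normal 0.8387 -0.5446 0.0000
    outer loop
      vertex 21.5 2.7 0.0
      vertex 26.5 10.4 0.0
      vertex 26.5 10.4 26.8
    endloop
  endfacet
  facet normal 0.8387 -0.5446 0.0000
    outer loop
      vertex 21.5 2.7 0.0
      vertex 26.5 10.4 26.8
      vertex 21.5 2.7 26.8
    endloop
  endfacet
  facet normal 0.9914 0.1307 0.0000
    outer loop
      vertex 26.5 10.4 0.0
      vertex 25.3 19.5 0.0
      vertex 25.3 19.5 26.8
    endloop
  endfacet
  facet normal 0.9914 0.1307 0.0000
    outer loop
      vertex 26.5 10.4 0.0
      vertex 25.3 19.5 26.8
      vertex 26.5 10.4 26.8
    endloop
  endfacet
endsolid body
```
; perimeter-only toolpath
G21 ; units = mm
G90 ; absolute positioning
G28 ; home
; layer 1
G0 Z4.5
G0 X25.3 Y19.5
G1 X18.6 Y25.8
G1 X9.4 Y26.2
G1 X2.1 Y20.6
G1 X0.1 Y11.7
G1 X4.3 Y3.6
G1 X12.8 Y0.0
G1 X21.5 Y2.7
G1 X26.5 Y10.4
G1 X25.3 Y19.5
; layer 2
G0 Z8.9
G0 X25.3 Y19.5
G1 X18.6 Y25.8
G1 X9.4 Y26.2
G1 X2.1 Y20.6
G1 X0.1 Y11.7
G1 X4.3 Y3.6
G1 X12.8 Y0.0
G1 X21.5 Y2.7
G1 X26.5 Y10.4
G1 X25.3 Y19.5
; layer 3
G0 Z13.4
G0 X25.3 Y19.5
G1 X18.6 Y25.8
G1 X9.4 Y26.2
G1 X2.1 Y20.6
G1 X0.1 Y11.7
G1 X4.3 Y3.6
G1 X12.8 Y0.0
G1 X21.5 Y2.7
G1 X26.5 Y10.4
G1 X25.3 Y19.5
; layer 4
G0 Z17.9
G0 X25.3 Y19.5
G1 X18.6 Y25.8
G1 X9.4 Y26.2
G1 X2.1 Y20.6
G1 X0.1 Y11.7
G1 X4.3 Y3.6
G1 X12.8 Y0.0
G1 X21.5 Y2.7
G1 X26.5 Y10.4
G1 X25.3 Y19.5
; layer 5
G0 Z22.3
G0 X25.3 Y19.5
G1 X18.6 Y25.8
G1 X9.4 Y26.2
G1 X2.1 Y20.6
G1 X0.1 Y11.7
G1 X4.3 Y3.6
G1 X12.8 Y0.0
G1 X21.5 Y2.7
G1 X26.5 Y10.4
G1 X25.3 Y19.5
; layer 6
G0 Z26.8
G0 X25.3 Y19.5
G1 X18.6 Y25.8
G1 X9.4 Y26.2
G1 X2.1 Y20.6
G1 X0.1 Y11.7
G1 X4.3 Y3.6
G1 X12.8 Y0.0
G1 X21.5 Y2.7
G1 X26.5 Y10.4
G1 X25.3 Y19.5
M2 ; end

The solid is a regular 9-sided prism (a cylinder approximated with 9 flat sides), circumscribed radius ≈ 13.4 mm, height ≈ 26.8 mm. Slicing at Δz = 4.5 mm — 6 equal slices spanning the solid's height, so layer i sits at z = i·h/6 — gives 6 non-empty perimeters. Each is a 9-segment closed polygon; G0 lifts to the layer z and rapids to the start vertex, then G1 traces the edges.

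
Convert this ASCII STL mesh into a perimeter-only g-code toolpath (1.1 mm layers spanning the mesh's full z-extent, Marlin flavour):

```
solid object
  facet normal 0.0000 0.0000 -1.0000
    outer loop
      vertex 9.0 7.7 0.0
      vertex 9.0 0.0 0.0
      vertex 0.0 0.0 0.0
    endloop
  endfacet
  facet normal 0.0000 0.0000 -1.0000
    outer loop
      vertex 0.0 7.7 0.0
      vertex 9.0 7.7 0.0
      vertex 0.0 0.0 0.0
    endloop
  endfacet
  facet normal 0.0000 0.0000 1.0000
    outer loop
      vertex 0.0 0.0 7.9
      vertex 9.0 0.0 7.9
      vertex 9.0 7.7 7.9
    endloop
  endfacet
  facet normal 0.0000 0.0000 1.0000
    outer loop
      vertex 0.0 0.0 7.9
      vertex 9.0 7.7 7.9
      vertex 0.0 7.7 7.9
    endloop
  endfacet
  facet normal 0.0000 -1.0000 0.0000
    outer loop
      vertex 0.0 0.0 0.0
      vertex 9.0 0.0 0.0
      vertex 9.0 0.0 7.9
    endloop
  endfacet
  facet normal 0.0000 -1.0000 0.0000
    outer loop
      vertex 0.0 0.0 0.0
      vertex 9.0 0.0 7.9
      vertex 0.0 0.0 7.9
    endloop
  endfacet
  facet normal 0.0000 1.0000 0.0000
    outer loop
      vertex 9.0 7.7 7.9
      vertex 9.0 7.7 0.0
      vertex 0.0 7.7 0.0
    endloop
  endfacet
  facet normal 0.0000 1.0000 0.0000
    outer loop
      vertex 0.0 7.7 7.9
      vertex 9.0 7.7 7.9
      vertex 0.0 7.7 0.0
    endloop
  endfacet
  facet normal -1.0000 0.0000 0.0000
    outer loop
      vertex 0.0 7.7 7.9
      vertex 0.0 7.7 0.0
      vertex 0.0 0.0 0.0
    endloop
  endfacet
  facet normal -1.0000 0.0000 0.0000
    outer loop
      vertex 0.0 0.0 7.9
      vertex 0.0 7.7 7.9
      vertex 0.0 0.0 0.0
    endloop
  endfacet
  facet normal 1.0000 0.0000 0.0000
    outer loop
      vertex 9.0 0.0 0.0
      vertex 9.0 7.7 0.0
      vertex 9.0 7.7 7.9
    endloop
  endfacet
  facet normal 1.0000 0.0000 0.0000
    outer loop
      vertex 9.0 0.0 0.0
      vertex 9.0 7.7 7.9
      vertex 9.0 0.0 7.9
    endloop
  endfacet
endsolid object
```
; perimeter-only toolpath
G21 ; units = mm
G90 ; absolute positioning
G28 ; home
; layer 1
G0 Z1.1
G0 X0.0 Y0.0
G1 X9.0 Y0.0
G1 X9.0 Y7.7
G1 X0.0 Y7.7
G1 X0.0 Y0.0
; layer 2
G0 Z2.3
G0 X0.0 Y0.0
G1 X9.0 Y0.0
G1 X9.0 Y7.7
G1 X0.0 Y7.7
G1 X0.0 Y0.0
; layer 3
G0 Z3.4
G0 X0.0 Y0.0
G1 X9.0 Y0.0
G1 X9.0 Y7.7
G1 X0.0 Y7.7
G1 X0.0 Y0.0
; layer 4
G0 Z4.5
G0 X0.0 Y0.0
G1 X9.0 Y0.0
G1 X9.0 Y7.7
G1 X0.0 Y7.7
G1 X0.0 Y0.0
; layer 5
G0 Z5.6
G0 X0.0 Y0.0
G1 X9.0 Y0.0
G1 X9.0 Y7.7
G1 X0.0 Y7.7
G1 X0.0 Y0.0
; layer 6
G0 Z6.8
G0 X0.0 Y0.0
G1 X9.0 Y0.0
G1 X9.0 Y7.7
G1 X0.0 Y7.7
G1 X0.0 Y0.0
; layer 7
G0 Z7.9
G0 X0.0 Y0.0
G1 X9.0 Y0.0
G1 X9.0 Y7.7
G1 X0.0 Y7.7
G1 X0.0 Y0.0
M2 ; end

The solid is a rectangular box, roughly 9 × 7.7 mm footprint and 7.9 mm tall. Slicing at Δz = 1.1 mm — 7 equal slices spanning the solid's height, so layer i sits at z = i·h/7 — gives 7 non-empty perimeters. Each is a 4-segment closed polygon; G0 lifts to the layer z and rapids to the start vertex, then G1 traces the edges.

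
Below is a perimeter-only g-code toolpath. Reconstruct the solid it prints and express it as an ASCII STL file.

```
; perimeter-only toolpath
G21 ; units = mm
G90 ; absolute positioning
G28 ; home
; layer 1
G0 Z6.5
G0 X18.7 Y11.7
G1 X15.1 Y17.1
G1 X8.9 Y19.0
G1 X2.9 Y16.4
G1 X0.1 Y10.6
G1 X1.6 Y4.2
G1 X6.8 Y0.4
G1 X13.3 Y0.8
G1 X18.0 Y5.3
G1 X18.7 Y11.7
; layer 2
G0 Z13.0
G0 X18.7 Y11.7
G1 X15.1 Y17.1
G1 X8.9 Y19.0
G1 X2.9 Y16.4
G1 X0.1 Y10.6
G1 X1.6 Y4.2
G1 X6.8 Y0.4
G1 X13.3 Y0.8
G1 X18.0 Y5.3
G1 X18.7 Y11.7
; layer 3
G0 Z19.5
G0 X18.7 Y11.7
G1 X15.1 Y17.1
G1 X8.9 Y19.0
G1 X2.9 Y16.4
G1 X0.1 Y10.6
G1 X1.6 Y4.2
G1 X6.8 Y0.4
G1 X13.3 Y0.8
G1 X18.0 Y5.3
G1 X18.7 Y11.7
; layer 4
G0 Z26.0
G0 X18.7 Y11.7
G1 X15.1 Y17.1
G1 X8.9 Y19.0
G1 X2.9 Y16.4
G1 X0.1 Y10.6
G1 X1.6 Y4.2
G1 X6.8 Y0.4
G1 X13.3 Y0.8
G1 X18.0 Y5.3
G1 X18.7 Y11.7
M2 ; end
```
solid part
  facet normal 0.0000 0.0000 -1.0000
    outer loop
      vertex 8.9 19.0 0.0
      vertex 15.1 17.1 0.0
      vertex 18.7 11.7 0.0
    endloop
  endfacet
  facet normal 0.0000 0.0000 -1.0000
    outer loop
      vertex 2.9 16.4 0.0
      vertex 8.9 19.0 0.0
      vertex 18.7 11.7 0.0
    endloop
  endfacet
  facet normal 0.0000 0.0000 -1.0000
    outer loop
      vertex 0.1 10.6 0.0
      vertex 2.9 16.4 0.0
      vertex 18.7 11.7 0.0
    endloop
  endfacet
  facet normal 0.0000 0.0000 -1.0000
    outer loop
      vertex 1.6 4.2 0.0
      vertex 0.1 10.6 0.0
      vertex 18.7 11.7 0.0
    endloop
  endfacet
  facet normal 0.0000 0.0000 -1.0000
    outer loop
      vertex 6.8 0.4 0.0
      vertex 1.6 4.2 0.0
      vertex 18.7 11.7 0.0
    endloop
  endfacet
  facet normal 0.0000 0.0000 -1.0000
    outer loop
      vertex 13.3 0.8 0.0
      vertex 6.8 0.4 0.0
      vertex 18.7 11.7 0.0
    endloop
  endfacet
  facet normal 0.0000 0.0000 -1.0000
    outer loop
      vertex 18.0 5.3 0.0
      vertex 13.3 0.8 0.0
      vertex 18.7 11.7 0.0
    endloop
  endfacet
  facet normal 0.0000 0.0000 1.0000
    outer loop
      vertex 18.7 11.7 26.0
      vertex 15.1 17.1 26.0
      vertex 8.9 19.0 26.0
    endloop
  endfacet
  facet normal 0.0000 0.0000 1.0000
    outer loop
      vertex 18.7 11.7 26.0
      vertex 8.9 19.0 26.0
      vertex 2.9 16.4 26.0
    endloop
  endfacet
  facet normal 0.0000 0.0000 1.0000
    outer loop
      vertex 18.7 11.7 26.0
      vertex 2.9 16.4 26.0
      vertex 0.1 10.6 26.0
    endloop
  endfacet
  facet normal 0.0000 0.0000 1.0000
    outer loop
      vertex 18.7 11.7 26.0
      vertex 0.1 10.6 26.0
      vertex 1.6 4.2 26.0
    endloop
  endfacet
  facet normal 0.0000 0.0000 1.0000
    outer loop
      vertex 18.7 11.7 26.0
      vertex 1.6 4.2 26.0
      vertex 6.8 0.4 26.0
    endloop
  endfacet
  facet normal 0.0000 0.0000 1.0000
    outer loop
      vertex 18.7 11.7 26.0
      vertex 6.8 0.4 26.0
      vertex 13.3 0.8 26.0
    endloop
  endfacet
  facet normal 0.0000 0.0000 1.0000
    outer loop
      vertex 18.7 11.7 26.0
      vertex 13.3 0.8 26.0
      vertex 18.0 5.3 26.0
    endloop
  endfacet
  facet normal 0.8321 0.5547 0.0000
    outer loop
      vertex 18.7 11.7 0.0
      vertex 15.1 17.1 0.0
      vertex 15.1 17.1 26.0
    endloop
  endfacet
  facet normal 0.8321 0.5547 0.0000
    outer loop
      vertex 18.7 11.7 0.0
      vertex 15.1 17.1 26.0
      vertex 18.7 11.7 26.0
    endloop
  endfacet
  facet normal 0.2930 0.9561 0.0000
    outer loop
      vertex 15.1 17.1 0.0
      vertex 8.9 19.0 0.0
      vertex 8.9 19.0 26.0
    endloop
  endfacet
  facet normal 0.2930 0.9561 0.0000
    outer loop
      vertex 15.1 17.1 0.0
      vertex 8.9 19.0 26.0
      vertex 15.1 17.1 26.0
    endloop
  endfacet
  facet normal -0.3976 0.9176 0.0000
    outer loop
      vertex 8.9 19.0 0.0
      vertex 2.9 16.4 0.0
      vertex 2.9 16.4 26.0
    endloop
  endfacet
  facet normal -0.3976 0.9176 0.0000
    outer loop
      vertex 8.9 19.0 0.0
      vertex 2.9 16.4 26.0
      vertex 8.9 19.0 26.0
    endloop
  endfacet
  facet normal -0.9006 0.4347 0.0000
    outer loop
      vertex 2.9 16.4 0.0
      vertex 0.1 10.6 0.0
      vertex 0.1 10.6 26.0
    endloop
  endfacet
  facet normal -0.9006 0.4347 0.0000
    outer loop
      vertex 2.9 16.4 0.0
      vertex 0.1 10.6 26.0
      vertex 2.9 16.4 26.0
    endloop
  endfacet
  facet normal -0.9736 -0.2282 0.0000
    outer loop
      vertex 0.1 10.6 0.0
      vertex 1.6 4.2 0.0
      vertex 1.6 4.2 26.0
    endloop
  endfacet
  facet normal -0.9736 -0.2282 0.0000
    outer loop
      vertex 0.1 10.6 0.0
      vertex 1.6 4.2 26.0
      vertex 0.1 10.6 26.0
    endloop
  endfacet
  facet normal -0.5900 -0.8074 0.0000
    outer loop
      vertex 1.6 4.2 0.0
      vertex 6.8 0.4 0.0
      vertex 6.8 0.4 26.0
    endloop
  endfacet
  facet normal -0.5900 -0.8074 0.0000
    outer loop
      vertex 1.6 4.2 0.0
      vertex 6.8 0.4 26.0
      vertex 1.6 4.2 26.0
    endloop
  endfacet
  facet normal 0.0614 -0.9981 0.0000
    outer loop
      vertex 6.8 0.4 0.0
      vertex 13.3 0.8 0.0
      vertex 13.3 0.8 26.0
    endloop
  endfacet
  facet normal 0.0614 -0.9981 0.0000
    outer loop
      vertex 6.8 0.4 0.0
      vertex 13.3 0.8 26.0
      vertex 6.8 0.4 26.0
    endloop
  endfacet
  facet normal 0.6916 -0.7223 0.0000
    outer loop
      vertex 13.3 0.8 0.0
      vertex 18.0 5.3 0.0
      vertex 18.0 5.3 26.0
    endloop
  endfacet
  facet normal 0.6916 -0.7223 0.0000
    outer loop
      vertex 13.3 0.8 0.0
      vertex 18.0 5.3 26.0
      vertex 13.3 0.8 26.0
    endloop
  endfacet
  facet normal 0.9941 -0.1087 0.0000
    outer loop
      vertex 18.0 5.3 0.0
      vertex 18.7 11.7 0.0
      vertex 18.7 11.7 26.0
    endloop
  endfacet
  facet normal 0.9941 -0.1087 0.0000
    outer loop
      vertex 18.0 5.3 0.0
      vertex 18.7 11.7 26.0
      vertex 18.0 5.3 26.0
    endloop
  endfacet
endsolid part

The G0 Z moves step by Δz≈6.5 mm. Every layer's G1 loop is the same polygon, so the solid is a straight extrusion of it from z=0 to z≈26. Closing with flat bottom and top caps and triangulating gives 32 facets — a regular 9-sided prism (a cylinder approximated with 9 flat sides), circumscribed radius ≈ 9.5 mm, height ≈ 26 mm.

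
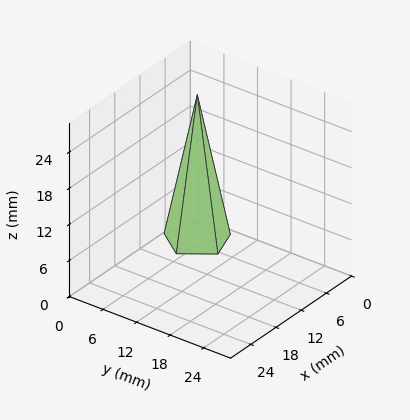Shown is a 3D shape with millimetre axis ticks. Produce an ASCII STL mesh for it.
Reading the render: the shape is a regular 5-sided pyramid, base circumscribed radius ≈ 5 mm, apex at z ≈ 24 mm (dimensions read to the nearest mm from the axis ticks). For the STL, each face is triangulated and given an outward normal.

solid part
  facet normal 0.0000 0.0000 -1.0000
    outer loop
      vertex 1.0 7.9 0.0
      vertex 6.5 9.8 0.0
      vertex 10.0 5.0 0.0
    endloop
  endfacet
  facet normal 0.0000 0.0000 -1.0000
    outer loop
      vertex 1.0 2.1 0.0
      vertex 1.0 7.9 0.0
      vertex 10.0 5.0 0.0
    endloop
  endfacet
  facet normal 0.0000 0.0000 -1.0000
    outer loop
      vertex 6.5 0.2 0.0
      vertex 1.0 2.1 0.0
      vertex 10.0 5.0 0.0
    endloop
  endfacet
  facet normal 0.7968 0.5810 0.1660
    outer loop
      vertex 10.0 5.0 0.0
      vertex 6.5 9.8 0.0
      vertex 5.0 5.0 24.0
    endloop
  endfacet
  facet normal -0.3220 0.9320 0.1663
    outer loop
      vertex 6.5 9.8 0.0
      vertex 1.0 7.9 0.0
      vertex 5.0 5.0 24.0
    endloop
  endfacet
  facet normal -0.9864 0.0000 0.1644
    outer loop
      vertex 1.0 7.9 0.0
      vertex 1.0 2.1 0.0
      vertex 5.0 5.0 24.0
    endloop
  endfacet
  facet normal -0.3220 -0.9320 0.1663
    outer loop
      vertex 1.0 2.1 0.0
      vertex 6.5 0.2 0.0
      vertex 5.0 5.0 24.0
    endloop
  endfacet
  facet normal 0.7968 -0.5810 0.1660
    outer loop
      vertex 6.5 0.2 0.0
      vertex 10.0 5.0 0.0
      vertex 5.0 5.0 24.0
    endloop
  endfacet
endsolid part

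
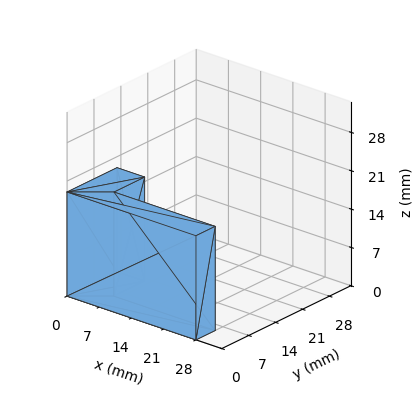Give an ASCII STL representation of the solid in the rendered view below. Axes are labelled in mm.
Reading the render: the shape is an L-shaped prism: outer 28 × 13 mm, arm thicknesses ≈ 5 mm (horizontal) and 6 mm (vertical), extruded 19 mm in z (dimensions read to the nearest mm from the axis ticks). For the STL, each face is triangulated and given an outward normal.

solid part
  facet normal 0.0000 0.0000 -1.0000
    outer loop
      vertex 28.0 5.0 0.0
      vertex 28.0 0.0 0.0
      vertex 0.0 0.0 0.0
    endloop
  endfacet
  facet normal 0.0000 0.0000 -1.0000
    outer loop
      vertex 6.0 5.0 0.0
      vertex 28.0 5.0 0.0
      vertex 0.0 0.0 0.0
    endloop
  endfacet
  facet normal 0.0000 0.0000 -1.0000
    outer loop
      vertex 6.0 13.0 0.0
      vertex 6.0 5.0 0.0
      vertex 0.0 0.0 0.0
    endloop
  endfacet
  facet normal 0.0000 0.0000 -1.0000
    outer loop
      vertex 0.0 13.0 0.0
      vertex 6.0 13.0 0.0
      vertex 0.0 0.0 0.0
    endloop
  endfacet
  facet normal 0.0000 0.0000 1.0000
    outer loop
      vertex 0.0 0.0 19.0
      vertex 28.0 0.0 19.0
      vertex 28.0 5.0 19.0
    endloop
  endfacet
  facet normal 0.0000 0.0000 1.0000
    outer loop
      vertex 0.0 0.0 19.0
      vertex 28.0 5.0 19.0
      vertex 6.0 5.0 19.0
    endloop
  endfacet
  facet normal 0.0000 0.0000 1.0000
    outer loop
      vertex 0.0 0.0 19.0
      vertex 6.0 5.0 19.0
      vertex 6.0 13.0 19.0
    endloop
  endfacet
  facet normal 0.0000 0.0000 1.0000
    outer loop
      vertex 0.0 0.0 19.0
      vertex 6.0 13.0 19.0
      vertex 0.0 13.0 19.0
    endloop
  endfacet
  facet normal 0.0000 -1.0000 0.0000
    outer loop
      vertex 0.0 0.0 0.0
      vertex 28.0 0.0 0.0
      vertex 28.0 0.0 19.0
    endloop
  endfacet
  facet normal 0.0000 -1.0000 0.0000
    outer loop
      vertex 0.0 0.0 0.0
      vertex 28.0 0.0 19.0
      vertex 0.0 0.0 19.0
    endloop
  endfacet
  facet normal 1.0000 0.0000 0.0000
    outer loop
      vertex 28.0 0.0 0.0
      vertex 28.0 5.0 0.0
      vertex 28.0 5.0 19.0
    endloop
  endfacet
  facet normal 1.0000 0.0000 0.0000
    outer loop
      vertex 28.0 0.0 0.0
      vertex 28.0 5.0 19.0
      vertex 28.0 0.0 19.0
    endloop
  endfacet
  facet normal 0.0000 1.0000 0.0000
    outer loop
      vertex 28.0 5.0 0.0
      vertex 6.0 5.0 0.0
      vertex 6.0 5.0 19.0
    endloop
  endfacet
  facet normal 0.0000 1.0000 0.0000
    outer loop
      vertex 28.0 5.0 0.0
      vertex 6.0 5.0 19.0
      vertex 28.0 5.0 19.0
    endloop
  endfacet
  facet normal 1.0000 0.0000 0.0000
    outer loop
      vertex 6.0 5.0 0.0
      vertex 6.0 13.0 0.0
      vertex 6.0 13.0 19.0
    endloop
  endfacet
  facet normal 1.0000 0.0000 0.0000
    outer loop
      vertex 6.0 5.0 0.0
      vertex 6.0 13.0 19.0
      vertex 6.0 5.0 19.0
    endloop
  endfacet
  facet normal 0.0000 1.0000 0.0000
    outer loop
      vertex 6.0 13.0 0.0
      vertex 0.0 13.0 0.0
      vertex 0.0 13.0 19.0
    endloop
  endfacet
  facet normal 0.0000 1.0000 0.0000
    outer loop
      vertex 6.0 13.0 0.0
      vertex 0.0 13.0 19.0
      vertex 6.0 13.0 19.0
    endloop
  endfacet
  facet normal -1.0000 0.0000 0.0000
    outer loop
      vertex 0.0 13.0 0.0
      vertex 0.0 0.0 0.0
      vertex 0.0 0.0 19.0
    endloop
  endfacet
  facet normal -1.0000 0.0000 0.0000
    outer loop
      vertex 0.0 13.0 0.0
      vertex 0.0 0.0 19.0
      vertex 0.0 13.0 19.0
    endloop
  endfacet
endsolid part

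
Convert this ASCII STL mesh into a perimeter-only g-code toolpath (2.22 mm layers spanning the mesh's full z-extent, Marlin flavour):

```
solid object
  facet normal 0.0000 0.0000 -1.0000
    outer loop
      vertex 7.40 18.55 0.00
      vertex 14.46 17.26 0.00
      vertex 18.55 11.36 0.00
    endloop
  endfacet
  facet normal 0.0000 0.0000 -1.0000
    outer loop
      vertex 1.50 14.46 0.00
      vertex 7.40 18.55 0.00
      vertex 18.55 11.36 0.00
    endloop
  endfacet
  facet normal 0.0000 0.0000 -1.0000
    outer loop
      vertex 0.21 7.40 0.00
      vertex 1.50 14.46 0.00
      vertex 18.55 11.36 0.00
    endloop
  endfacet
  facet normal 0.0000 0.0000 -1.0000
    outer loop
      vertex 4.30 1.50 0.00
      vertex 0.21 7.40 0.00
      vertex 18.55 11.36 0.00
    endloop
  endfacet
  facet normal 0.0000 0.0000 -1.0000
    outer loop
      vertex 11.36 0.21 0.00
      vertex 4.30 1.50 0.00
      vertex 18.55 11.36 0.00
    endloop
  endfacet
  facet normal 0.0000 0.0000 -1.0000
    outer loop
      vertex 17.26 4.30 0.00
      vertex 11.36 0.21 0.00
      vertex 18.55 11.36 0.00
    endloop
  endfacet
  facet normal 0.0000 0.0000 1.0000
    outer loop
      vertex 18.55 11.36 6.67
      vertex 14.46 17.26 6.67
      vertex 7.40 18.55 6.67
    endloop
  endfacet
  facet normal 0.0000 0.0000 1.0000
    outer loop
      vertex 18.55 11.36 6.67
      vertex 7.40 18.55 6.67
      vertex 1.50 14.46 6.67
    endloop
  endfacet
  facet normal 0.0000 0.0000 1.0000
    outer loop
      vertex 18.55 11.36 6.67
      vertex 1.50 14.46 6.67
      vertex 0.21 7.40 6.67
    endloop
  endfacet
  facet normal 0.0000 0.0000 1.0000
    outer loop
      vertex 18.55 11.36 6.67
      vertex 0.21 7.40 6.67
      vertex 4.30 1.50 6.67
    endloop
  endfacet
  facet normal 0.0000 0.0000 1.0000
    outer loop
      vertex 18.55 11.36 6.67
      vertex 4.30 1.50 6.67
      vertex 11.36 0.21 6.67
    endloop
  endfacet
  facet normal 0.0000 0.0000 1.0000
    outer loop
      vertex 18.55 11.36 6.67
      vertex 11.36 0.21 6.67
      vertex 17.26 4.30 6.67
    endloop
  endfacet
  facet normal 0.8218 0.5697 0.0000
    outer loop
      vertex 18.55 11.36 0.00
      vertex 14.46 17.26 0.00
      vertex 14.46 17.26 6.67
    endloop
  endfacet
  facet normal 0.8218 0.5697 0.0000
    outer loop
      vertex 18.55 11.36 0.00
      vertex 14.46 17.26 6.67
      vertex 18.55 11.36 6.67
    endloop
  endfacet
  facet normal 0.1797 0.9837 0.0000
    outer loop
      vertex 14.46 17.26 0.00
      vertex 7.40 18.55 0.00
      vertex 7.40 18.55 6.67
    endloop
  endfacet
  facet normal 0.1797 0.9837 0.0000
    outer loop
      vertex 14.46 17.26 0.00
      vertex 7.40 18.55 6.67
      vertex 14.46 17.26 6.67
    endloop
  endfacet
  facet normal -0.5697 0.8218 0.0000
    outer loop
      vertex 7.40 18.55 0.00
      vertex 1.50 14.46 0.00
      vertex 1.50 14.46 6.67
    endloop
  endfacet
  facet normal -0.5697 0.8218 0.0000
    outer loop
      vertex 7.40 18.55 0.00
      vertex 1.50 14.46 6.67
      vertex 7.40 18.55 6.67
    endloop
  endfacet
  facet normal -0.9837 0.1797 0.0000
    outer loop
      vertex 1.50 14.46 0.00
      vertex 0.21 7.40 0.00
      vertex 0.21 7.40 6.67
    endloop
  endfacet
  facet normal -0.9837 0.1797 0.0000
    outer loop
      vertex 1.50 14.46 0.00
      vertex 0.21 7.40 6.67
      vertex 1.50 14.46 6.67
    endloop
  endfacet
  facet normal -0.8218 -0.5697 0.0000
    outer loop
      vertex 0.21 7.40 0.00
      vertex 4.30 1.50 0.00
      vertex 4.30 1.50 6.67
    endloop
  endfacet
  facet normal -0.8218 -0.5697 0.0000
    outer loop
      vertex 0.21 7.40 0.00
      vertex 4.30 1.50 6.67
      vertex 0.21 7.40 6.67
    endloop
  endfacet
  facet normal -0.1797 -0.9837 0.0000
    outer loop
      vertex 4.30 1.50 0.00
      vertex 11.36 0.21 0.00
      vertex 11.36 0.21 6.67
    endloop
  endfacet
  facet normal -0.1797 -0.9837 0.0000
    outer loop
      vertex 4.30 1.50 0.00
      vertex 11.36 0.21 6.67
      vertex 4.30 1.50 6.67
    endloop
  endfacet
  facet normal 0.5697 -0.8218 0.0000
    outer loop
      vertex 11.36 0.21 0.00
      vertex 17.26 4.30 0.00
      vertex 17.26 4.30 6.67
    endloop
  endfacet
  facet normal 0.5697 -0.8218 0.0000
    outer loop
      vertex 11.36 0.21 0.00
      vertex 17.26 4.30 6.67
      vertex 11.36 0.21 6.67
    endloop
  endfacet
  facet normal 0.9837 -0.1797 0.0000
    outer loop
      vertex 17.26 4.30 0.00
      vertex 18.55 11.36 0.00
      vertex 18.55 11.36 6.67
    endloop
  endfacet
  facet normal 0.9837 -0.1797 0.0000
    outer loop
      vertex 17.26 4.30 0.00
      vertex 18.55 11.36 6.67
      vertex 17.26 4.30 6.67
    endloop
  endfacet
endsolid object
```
; perimeter-only toolpath
G21 ; units = mm
G90 ; absolute positioning
G28 ; home
; layer 1
G0 Z2.22
G0 X18.55 Y11.36
G1 X14.46 Y17.26
G1 X7.40 Y18.55
G1 X1.50 Y14.46
G1 X0.21 Y7.40
G1 X4.30 Y1.50
G1 X11.36 Y0.21
G1 X17.26 Y4.30
G1 X18.55 Y11.36
; layer 2
G0 Z4.45
G0 X18.55 Y11.36
G1 X14.46 Y17.26
G1 X7.40 Y18.55
G1 X1.50 Y14.46
G1 X0.21 Y7.40
G1 X4.30 Y1.50
G1 X11.36 Y0.21
G1 X17.26 Y4.30
G1 X18.55 Y11.36
; layer 3
G0 Z6.67
G0 X18.55 Y11.36
G1 X14.46 Y17.26
G1 X7.40 Y18.55
G1 X1.50 Y14.46
G1 X0.21 Y7.40
G1 X4.30 Y1.50
G1 X11.36 Y0.21
G1 X17.26 Y4.30
G1 X18.55 Y11.36
M2 ; end

The solid is a regular 8-sided prism (a cylinder approximated with 8 flat sides), circumscribed radius ≈ 9.38 mm, height ≈ 6.67 mm. Slicing at Δz = 2.22 mm — 3 equal slices spanning the solid's height, so layer i sits at z = i·h/3 — gives 3 non-empty perimeters. Each is a 8-segment closed polygon; G0 lifts to the layer z and rapids to the start vertex, then G1 traces the edges.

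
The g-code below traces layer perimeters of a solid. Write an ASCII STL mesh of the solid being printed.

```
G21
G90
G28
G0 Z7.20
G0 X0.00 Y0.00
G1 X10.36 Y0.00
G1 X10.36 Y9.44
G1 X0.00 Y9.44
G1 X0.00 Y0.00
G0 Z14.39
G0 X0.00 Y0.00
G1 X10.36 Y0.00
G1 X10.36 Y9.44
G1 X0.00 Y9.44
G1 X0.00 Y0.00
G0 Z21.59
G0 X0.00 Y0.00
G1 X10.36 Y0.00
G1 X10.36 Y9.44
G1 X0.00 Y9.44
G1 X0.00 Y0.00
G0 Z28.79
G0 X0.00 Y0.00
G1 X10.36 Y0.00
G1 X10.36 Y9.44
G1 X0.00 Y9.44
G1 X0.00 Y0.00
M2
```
solid part
  facet normal 0.0000 0.0000 -1.0000
    outer loop
      vertex 10.36 9.44 0.00
      vertex 10.36 0.00 0.00
      vertex 0.00 0.00 0.00
    endloop
  endfacet
  facet normal 0.0000 0.0000 -1.0000
    outer loop
      vertex 0.00 9.44 0.00
      vertex 10.36 9.44 0.00
      vertex 0.00 0.00 0.00
    endloop
  endfacet
  facet normal 0.0000 0.0000 1.0000
    outer loop
      vertex 0.00 0.00 28.79
      vertex 10.36 0.00 28.79
      vertex 10.36 9.44 28.79
    endloop
  endfacet
  facet normal 0.0000 0.0000 1.0000
    outer loop
      vertex 0.00 0.00 28.79
      vertex 10.36 9.44 28.79
      vertex 0.00 9.44 28.79
    endloop
  endfacet
  facet normal 0.0000 -1.0000 0.0000
    outer loop
      vertex 0.00 0.00 0.00
      vertex 10.36 0.00 0.00
      vertex 10.36 0.00 28.79
    endloop
  endfacet
  facet normal 0.0000 -1.0000 0.0000
    outer loop
      vertex 0.00 0.00 0.00
      vertex 10.36 0.00 28.79
      vertex 0.00 0.00 28.79
    endloop
  endfacet
  facet normal 0.0000 1.0000 0.0000
    outer loop
      vertex 10.36 9.44 28.79
      vertex 10.36 9.44 0.00
      vertex 0.00 9.44 0.00
    endloop
  endfacet
  facet normal 0.0000 1.0000 0.0000
    outer loop
      vertex 0.00 9.44 28.79
      vertex 10.36 9.44 28.79
      vertex 0.00 9.44 0.00
    endloop
  endfacet
  facet normal -1.0000 0.0000 0.0000
    outer loop
      vertex 0.00 9.44 28.79
      vertex 0.00 9.44 0.00
      vertex 0.00 0.00 0.00
    endloop
  endfacet
  facet normal -1.0000 0.0000 0.0000
    outer loop
      vertex 0.00 0.00 28.79
      vertex 0.00 9.44 28.79
      vertex 0.00 0.00 0.00
    endloop
  endfacet
  facet normal 1.0000 0.0000 0.0000
    outer loop
      vertex 10.36 0.00 0.00
      vertex 10.36 9.44 0.00
      vertex 10.36 9.44 28.79
    endloop
  endfacet
  facet normal 1.0000 0.0000 0.0000
    outer loop
      vertex 10.36 0.00 0.00
      vertex 10.36 9.44 28.79
      vertex 10.36 0.00 28.79
    endloop
  endfacet
endsolid part

The G0 Z moves step by Δz≈7.20 mm. Every layer's G1 loop is the same polygon, so the solid is a straight extrusion of it from z=0 to z≈28.8. Closing with flat bottom and top caps and triangulating gives 12 facets — a rectangular box, roughly 10.4 × 9.44 mm footprint and 28.8 mm tall.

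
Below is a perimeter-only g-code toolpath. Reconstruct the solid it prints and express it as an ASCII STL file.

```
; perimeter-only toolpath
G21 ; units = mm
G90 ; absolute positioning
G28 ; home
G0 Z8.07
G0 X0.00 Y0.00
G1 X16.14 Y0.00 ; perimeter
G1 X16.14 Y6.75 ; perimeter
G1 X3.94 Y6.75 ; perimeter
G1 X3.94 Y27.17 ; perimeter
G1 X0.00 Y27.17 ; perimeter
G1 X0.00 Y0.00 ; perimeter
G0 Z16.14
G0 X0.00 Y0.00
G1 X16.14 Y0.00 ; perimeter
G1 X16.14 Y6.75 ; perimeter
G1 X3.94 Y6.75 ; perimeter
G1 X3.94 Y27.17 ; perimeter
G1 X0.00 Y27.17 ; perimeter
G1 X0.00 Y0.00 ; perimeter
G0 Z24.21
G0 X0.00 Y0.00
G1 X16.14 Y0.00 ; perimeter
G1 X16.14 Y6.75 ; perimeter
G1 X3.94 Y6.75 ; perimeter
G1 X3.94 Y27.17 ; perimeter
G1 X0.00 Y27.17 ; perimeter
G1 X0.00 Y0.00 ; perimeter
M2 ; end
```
solid part
  facet normal 0.0000 0.0000 -1.0000
    outer loop
      vertex 16.14 6.75 0.00
      vertex 16.14 0.00 0.00
      vertex 0.00 0.00 0.00
    endloop
  endfacet
  facet normal 0.0000 0.0000 -1.0000
    outer loop
      vertex 3.94 6.75 0.00
      vertex 16.14 6.75 0.00
      vertex 0.00 0.00 0.00
    endloop
  endfacet
  facet normal 0.0000 0.0000 -1.0000
    outer loop
      vertex 3.94 27.17 0.00
      vertex 3.94 6.75 0.00
      vertex 0.00 0.00 0.00
    endloop
  endfacet
  facet normal 0.0000 0.0000 -1.0000
    outer loop
      vertex 0.00 27.17 0.00
      vertex 3.94 27.17 0.00
      vertex 0.00 0.00 0.00
    endloop
  endfacet
  facet normal 0.0000 0.0000 1.0000
    outer loop
      vertex 0.00 0.00 24.21
      vertex 16.14 0.00 24.21
      vertex 16.14 6.75 24.21
    endloop
  endfacet
  facet normal 0.0000 0.0000 1.0000
    outer loop
      vertex 0.00 0.00 24.21
      vertex 16.14 6.75 24.21
      vertex 3.94 6.75 24.21
    endloop
  endfacet
  facet normal 0.0000 0.0000 1.0000
    outer loop
      vertex 0.00 0.00 24.21
      vertex 3.94 6.75 24.21
      vertex 3.94 27.17 24.21
    endloop
  endfacet
  facet normal 0.0000 0.0000 1.0000
    outer loop
      vertex 0.00 0.00 24.21
      vertex 3.94 27.17 24.21
      vertex 0.00 27.17 24.21
    endloop
  endfacet
  facet normal 0.0000 -1.0000 0.0000
    outer loop
      vertex 0.00 0.00 0.00
      vertex 16.14 0.00 0.00
      vertex 16.14 0.00 24.21
    endloop
  endfacet
  facet normal 0.0000 -1.0000 0.0000
    outer loop
      vertex 0.00 0.00 0.00
      vertex 16.14 0.00 24.21
      vertex 0.00 0.00 24.21
    endloop
  endfacet
  facet normal 1.0000 0.0000 0.0000
    outer loop
      vertex 16.14 0.00 0.00
      vertex 16.14 6.75 0.00
      vertex 16.14 6.75 24.21
    endloop
  endfacet
  facet normal 1.0000 0.0000 0.0000
    outer loop
      vertex 16.14 0.00 0.00
      vertex 16.14 6.75 24.21
      vertex 16.14 0.00 24.21
    endloop
  endfacet
  facet normal 0.0000 1.0000 0.0000
    outer loop
      vertex 16.14 6.75 0.00
      vertex 3.94 6.75 0.00
      vertex 3.94 6.75 24.21
    endloop
  endfacet
  facet normal 0.0000 1.0000 0.0000
    outer loop
      vertex 16.14 6.75 0.00
      vertex 3.94 6.75 24.21
      vertex 16.14 6.75 24.21
    endloop
  endfacet
  facet normal 1.0000 0.0000 0.0000
    outer loop
      vertex 3.94 6.75 0.00
      vertex 3.94 27.17 0.00
      vertex 3.94 27.17 24.21
    endloop
  endfacet
  facet normal 1.0000 0.0000 0.0000
    outer loop
      vertex 3.94 6.75 0.00
      vertex 3.94 27.17 24.21
      vertex 3.94 6.75 24.21
    endloop
  endfacet
  facet normal 0.0000 1.0000 0.0000
    outer loop
      vertex 3.94 27.17 0.00
      vertex 0.00 27.17 0.00
      vertex 0.00 27.17 24.21
    endloop
  endfacet
  facet normal 0.0000 1.0000 0.0000
    outer loop
      vertex 3.94 27.17 0.00
      vertex 0.00 27.17 24.21
      vertex 3.94 27.17 24.21
    endloop
  endfacet
  facet normal -1.0000 0.0000 0.0000
    outer loop
      vertex 0.00 27.17 0.00
      vertex 0.00 0.00 0.00
      vertex 0.00 0.00 24.21
    endloop
  endfacet
  facet normal -1.0000 0.0000 0.0000
    outer loop
      vertex 0.00 27.17 0.00
      vertex 0.00 0.00 24.21
      vertex 0.00 27.17 24.21
    endloop
  endfacet
endsolid part

The G0 Z moves step by Δz≈8.07 mm. Every layer's G1 loop is the same polygon, so the solid is a straight extrusion of it from z=0 to z≈24.2. Closing with flat bottom and top caps and triangulating gives 20 facets — an L-shaped prism: outer 16.1 × 27.2 mm, arm thicknesses ≈ 6.75 mm (horizontal) and 3.94 mm (vertical), extruded 24.2 mm in z.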